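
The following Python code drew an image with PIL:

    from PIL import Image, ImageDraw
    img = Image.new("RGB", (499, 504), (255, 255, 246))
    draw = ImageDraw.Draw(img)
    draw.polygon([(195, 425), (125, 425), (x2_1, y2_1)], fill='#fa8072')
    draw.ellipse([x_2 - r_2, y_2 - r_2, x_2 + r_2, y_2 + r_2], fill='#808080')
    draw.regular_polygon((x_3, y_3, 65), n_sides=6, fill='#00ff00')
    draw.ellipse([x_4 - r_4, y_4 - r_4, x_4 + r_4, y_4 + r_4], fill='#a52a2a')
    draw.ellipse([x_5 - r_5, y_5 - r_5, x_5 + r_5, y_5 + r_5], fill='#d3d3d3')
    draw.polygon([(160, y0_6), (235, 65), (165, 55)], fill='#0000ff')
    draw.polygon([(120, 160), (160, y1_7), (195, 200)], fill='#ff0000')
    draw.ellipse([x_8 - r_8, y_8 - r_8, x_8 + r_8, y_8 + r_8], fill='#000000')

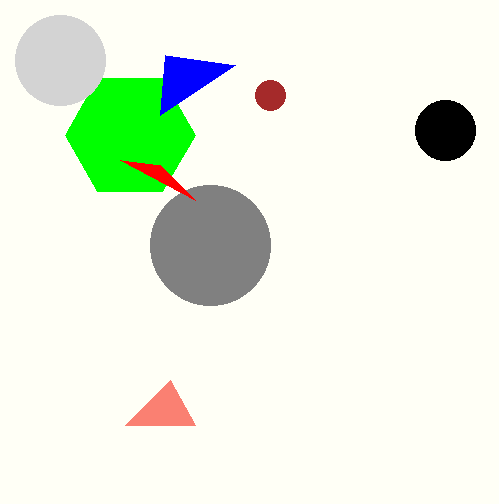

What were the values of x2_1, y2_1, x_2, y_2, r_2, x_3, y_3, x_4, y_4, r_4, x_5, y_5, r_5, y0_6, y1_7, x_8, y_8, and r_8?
x2_1 = 170; y2_1 = 380; x_2 = 210; y_2 = 245; r_2 = 60; x_3 = 130; y_3 = 135; x_4 = 270; y_4 = 95; r_4 = 15; x_5 = 60; y_5 = 60; r_5 = 45; y0_6 = 115; y1_7 = 165; x_8 = 445; y_8 = 130; r_8 = 30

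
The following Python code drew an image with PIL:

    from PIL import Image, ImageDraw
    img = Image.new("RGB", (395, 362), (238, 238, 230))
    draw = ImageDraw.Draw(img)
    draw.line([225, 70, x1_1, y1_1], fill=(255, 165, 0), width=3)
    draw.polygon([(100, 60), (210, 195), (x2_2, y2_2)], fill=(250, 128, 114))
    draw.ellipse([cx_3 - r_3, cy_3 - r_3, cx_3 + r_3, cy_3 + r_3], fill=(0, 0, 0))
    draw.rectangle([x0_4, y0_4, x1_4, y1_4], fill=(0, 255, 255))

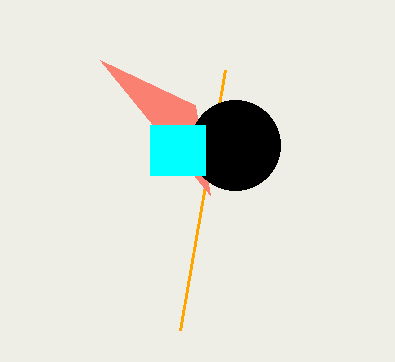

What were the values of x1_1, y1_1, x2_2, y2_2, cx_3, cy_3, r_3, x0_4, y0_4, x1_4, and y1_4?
x1_1 = 180; y1_1 = 330; x2_2 = 195; y2_2 = 105; cx_3 = 235; cy_3 = 145; r_3 = 45; x0_4 = 150; y0_4 = 125; x1_4 = 205; y1_4 = 175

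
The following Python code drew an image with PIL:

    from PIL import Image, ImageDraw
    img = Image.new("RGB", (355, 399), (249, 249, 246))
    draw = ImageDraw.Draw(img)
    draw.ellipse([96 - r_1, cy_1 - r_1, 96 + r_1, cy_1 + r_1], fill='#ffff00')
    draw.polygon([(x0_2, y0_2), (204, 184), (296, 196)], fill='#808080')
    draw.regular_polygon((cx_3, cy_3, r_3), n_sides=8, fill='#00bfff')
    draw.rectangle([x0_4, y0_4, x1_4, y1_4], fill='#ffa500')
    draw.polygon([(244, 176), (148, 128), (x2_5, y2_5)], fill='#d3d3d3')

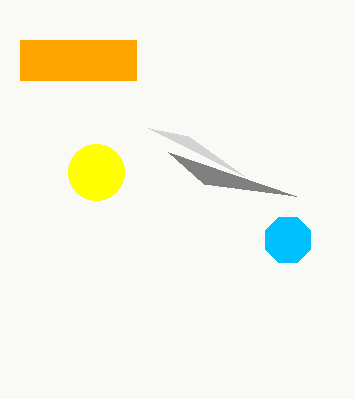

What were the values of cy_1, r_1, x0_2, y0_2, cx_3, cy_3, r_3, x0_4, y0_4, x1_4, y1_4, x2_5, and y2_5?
cy_1 = 172, r_1 = 28, x0_2 = 168, y0_2 = 152, cx_3 = 288, cy_3 = 240, r_3 = 24, x0_4 = 20, y0_4 = 40, x1_4 = 136, y1_4 = 80, x2_5 = 188, y2_5 = 136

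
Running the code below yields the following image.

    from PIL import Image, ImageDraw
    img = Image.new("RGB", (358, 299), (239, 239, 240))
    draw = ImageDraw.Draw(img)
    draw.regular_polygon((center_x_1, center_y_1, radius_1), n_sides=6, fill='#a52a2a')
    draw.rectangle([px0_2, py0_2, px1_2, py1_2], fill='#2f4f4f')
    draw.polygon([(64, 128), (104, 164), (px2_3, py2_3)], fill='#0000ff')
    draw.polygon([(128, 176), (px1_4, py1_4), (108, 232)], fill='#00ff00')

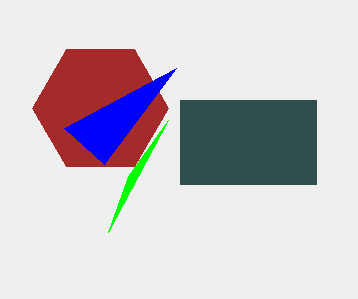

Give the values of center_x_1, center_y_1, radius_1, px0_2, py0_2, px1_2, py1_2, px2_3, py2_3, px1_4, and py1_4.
center_x_1 = 100, center_y_1 = 108, radius_1 = 68, px0_2 = 180, py0_2 = 100, px1_2 = 316, py1_2 = 184, px2_3 = 176, py2_3 = 68, px1_4 = 168, py1_4 = 120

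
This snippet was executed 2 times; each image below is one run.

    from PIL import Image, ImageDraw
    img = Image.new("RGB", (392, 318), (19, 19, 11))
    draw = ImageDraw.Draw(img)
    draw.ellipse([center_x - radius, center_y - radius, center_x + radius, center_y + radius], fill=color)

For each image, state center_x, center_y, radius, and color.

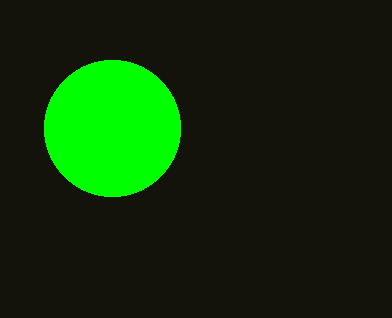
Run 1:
center_x = 112, center_y = 128, radius = 68, color = 'lime'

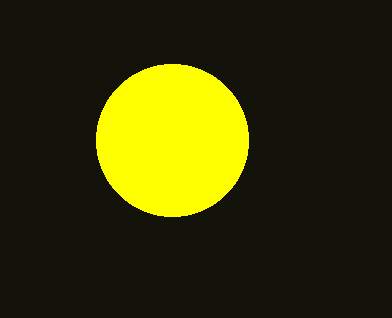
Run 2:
center_x = 172; center_y = 140; radius = 76; color = 'yellow'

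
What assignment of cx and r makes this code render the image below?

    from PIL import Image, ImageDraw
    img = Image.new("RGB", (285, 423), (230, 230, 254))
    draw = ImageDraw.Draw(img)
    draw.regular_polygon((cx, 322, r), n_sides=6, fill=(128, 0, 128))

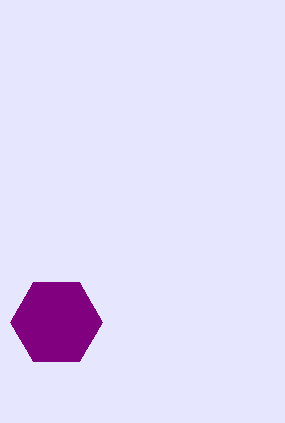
cx = 56, r = 46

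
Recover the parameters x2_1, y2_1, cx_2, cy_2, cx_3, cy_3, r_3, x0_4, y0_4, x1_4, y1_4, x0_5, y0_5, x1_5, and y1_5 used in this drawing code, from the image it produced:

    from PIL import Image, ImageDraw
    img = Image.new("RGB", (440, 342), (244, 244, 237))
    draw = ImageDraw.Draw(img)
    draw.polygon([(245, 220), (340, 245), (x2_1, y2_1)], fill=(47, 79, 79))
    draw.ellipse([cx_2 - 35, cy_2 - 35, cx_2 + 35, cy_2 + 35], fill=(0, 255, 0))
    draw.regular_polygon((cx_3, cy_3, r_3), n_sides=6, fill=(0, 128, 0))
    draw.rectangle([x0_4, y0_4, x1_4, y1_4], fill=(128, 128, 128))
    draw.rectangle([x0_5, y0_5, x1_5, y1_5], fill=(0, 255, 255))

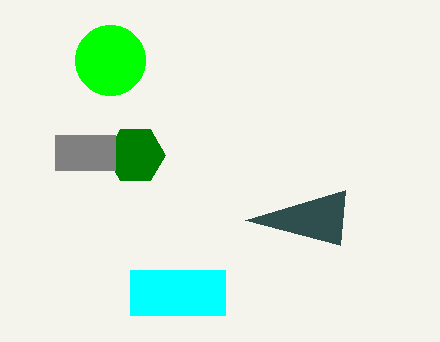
x2_1 = 345
y2_1 = 190
cx_2 = 110
cy_2 = 60
cx_3 = 135
cy_3 = 155
r_3 = 30
x0_4 = 55
y0_4 = 135
x1_4 = 115
y1_4 = 170
x0_5 = 130
y0_5 = 270
x1_5 = 225
y1_5 = 315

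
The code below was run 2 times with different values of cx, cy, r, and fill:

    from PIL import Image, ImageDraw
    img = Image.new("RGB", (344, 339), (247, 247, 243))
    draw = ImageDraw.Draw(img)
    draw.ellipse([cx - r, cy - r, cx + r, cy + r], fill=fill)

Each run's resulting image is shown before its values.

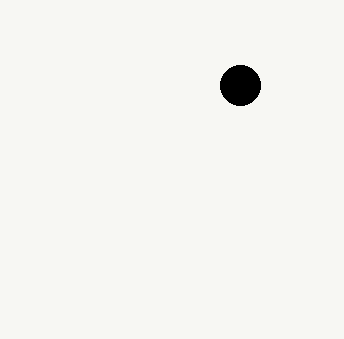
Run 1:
cx = 240
cy = 85
r = 20
fill = 'black'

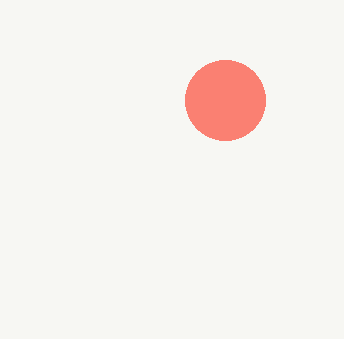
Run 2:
cx = 225; cy = 100; r = 40; fill = 'salmon'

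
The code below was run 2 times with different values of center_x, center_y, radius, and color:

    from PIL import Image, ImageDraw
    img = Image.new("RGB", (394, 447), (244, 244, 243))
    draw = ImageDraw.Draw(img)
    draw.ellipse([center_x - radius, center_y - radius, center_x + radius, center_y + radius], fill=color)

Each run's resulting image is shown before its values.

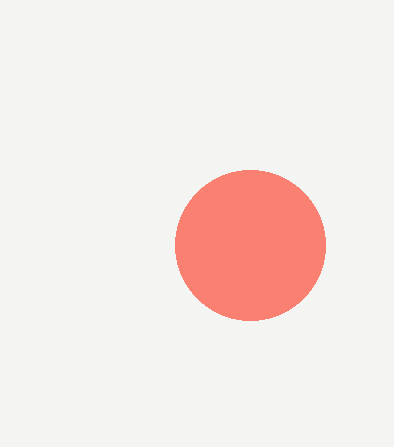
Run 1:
center_x = 250
center_y = 245
radius = 75
color = 'salmon'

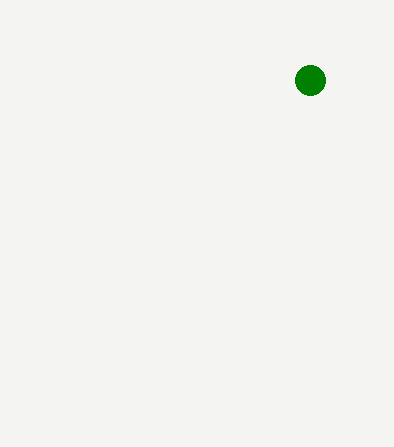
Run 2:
center_x = 310, center_y = 80, radius = 15, color = 'green'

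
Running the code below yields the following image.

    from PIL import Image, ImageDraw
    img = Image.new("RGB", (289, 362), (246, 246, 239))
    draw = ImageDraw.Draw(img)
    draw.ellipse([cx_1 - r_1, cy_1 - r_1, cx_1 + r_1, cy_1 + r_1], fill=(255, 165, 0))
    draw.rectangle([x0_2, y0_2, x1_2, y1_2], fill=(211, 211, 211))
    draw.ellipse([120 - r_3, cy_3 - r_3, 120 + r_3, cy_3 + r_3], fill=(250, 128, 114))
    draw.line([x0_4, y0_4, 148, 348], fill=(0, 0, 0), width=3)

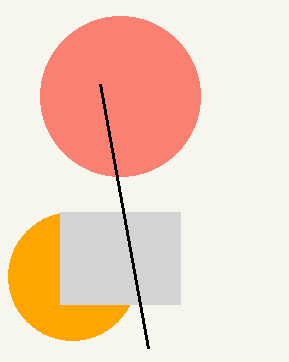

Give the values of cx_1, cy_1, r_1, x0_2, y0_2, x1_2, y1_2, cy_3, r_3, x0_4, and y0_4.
cx_1 = 72
cy_1 = 276
r_1 = 64
x0_2 = 60
y0_2 = 212
x1_2 = 180
y1_2 = 304
cy_3 = 96
r_3 = 80
x0_4 = 100
y0_4 = 84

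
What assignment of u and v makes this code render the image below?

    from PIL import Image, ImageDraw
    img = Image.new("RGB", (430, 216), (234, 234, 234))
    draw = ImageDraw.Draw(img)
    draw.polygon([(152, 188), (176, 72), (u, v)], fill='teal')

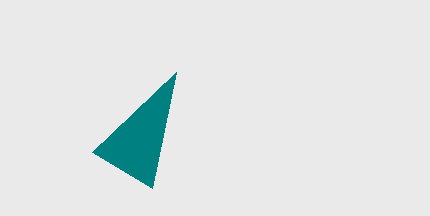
u = 92; v = 152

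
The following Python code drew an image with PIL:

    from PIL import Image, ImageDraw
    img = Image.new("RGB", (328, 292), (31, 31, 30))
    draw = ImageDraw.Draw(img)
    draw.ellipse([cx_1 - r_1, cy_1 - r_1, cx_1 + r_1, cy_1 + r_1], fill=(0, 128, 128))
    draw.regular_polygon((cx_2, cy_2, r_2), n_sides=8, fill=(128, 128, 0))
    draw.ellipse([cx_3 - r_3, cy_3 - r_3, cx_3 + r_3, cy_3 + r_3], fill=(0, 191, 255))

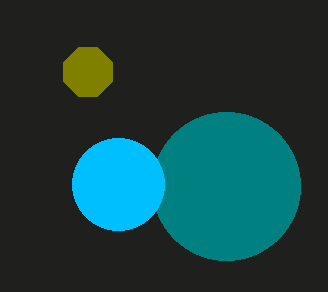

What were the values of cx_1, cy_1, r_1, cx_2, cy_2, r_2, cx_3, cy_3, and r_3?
cx_1 = 226
cy_1 = 186
r_1 = 74
cx_2 = 88
cy_2 = 72
r_2 = 26
cx_3 = 118
cy_3 = 184
r_3 = 46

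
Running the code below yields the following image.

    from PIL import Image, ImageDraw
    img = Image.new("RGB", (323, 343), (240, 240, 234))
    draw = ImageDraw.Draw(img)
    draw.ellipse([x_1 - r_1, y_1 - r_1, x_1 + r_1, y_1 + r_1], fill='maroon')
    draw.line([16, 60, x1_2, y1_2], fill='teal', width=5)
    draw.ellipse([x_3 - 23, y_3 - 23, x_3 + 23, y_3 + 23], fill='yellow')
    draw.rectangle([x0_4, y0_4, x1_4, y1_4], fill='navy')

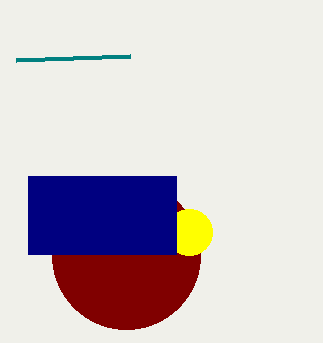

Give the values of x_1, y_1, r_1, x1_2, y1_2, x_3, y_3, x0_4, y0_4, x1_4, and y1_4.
x_1 = 126; y_1 = 255; r_1 = 74; x1_2 = 130; y1_2 = 56; x_3 = 189; y_3 = 232; x0_4 = 28; y0_4 = 176; x1_4 = 176; y1_4 = 254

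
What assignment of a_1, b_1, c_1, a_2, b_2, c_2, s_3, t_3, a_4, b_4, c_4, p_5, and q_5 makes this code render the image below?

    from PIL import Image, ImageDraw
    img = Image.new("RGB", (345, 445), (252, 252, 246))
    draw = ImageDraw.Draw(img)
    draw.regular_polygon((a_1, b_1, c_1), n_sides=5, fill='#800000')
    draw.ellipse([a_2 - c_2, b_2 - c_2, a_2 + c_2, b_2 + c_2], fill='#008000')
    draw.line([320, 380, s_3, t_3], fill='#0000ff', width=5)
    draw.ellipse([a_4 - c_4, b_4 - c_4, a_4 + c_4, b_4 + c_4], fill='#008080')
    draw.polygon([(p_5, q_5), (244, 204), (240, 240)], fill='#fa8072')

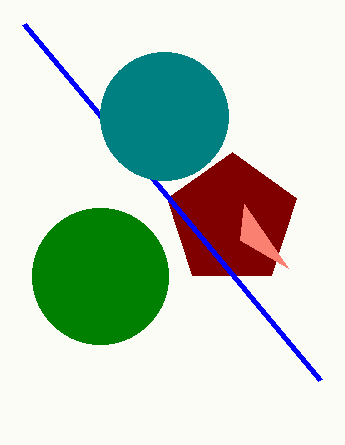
a_1 = 232
b_1 = 220
c_1 = 68
a_2 = 100
b_2 = 276
c_2 = 68
s_3 = 24
t_3 = 24
a_4 = 164
b_4 = 116
c_4 = 64
p_5 = 288
q_5 = 268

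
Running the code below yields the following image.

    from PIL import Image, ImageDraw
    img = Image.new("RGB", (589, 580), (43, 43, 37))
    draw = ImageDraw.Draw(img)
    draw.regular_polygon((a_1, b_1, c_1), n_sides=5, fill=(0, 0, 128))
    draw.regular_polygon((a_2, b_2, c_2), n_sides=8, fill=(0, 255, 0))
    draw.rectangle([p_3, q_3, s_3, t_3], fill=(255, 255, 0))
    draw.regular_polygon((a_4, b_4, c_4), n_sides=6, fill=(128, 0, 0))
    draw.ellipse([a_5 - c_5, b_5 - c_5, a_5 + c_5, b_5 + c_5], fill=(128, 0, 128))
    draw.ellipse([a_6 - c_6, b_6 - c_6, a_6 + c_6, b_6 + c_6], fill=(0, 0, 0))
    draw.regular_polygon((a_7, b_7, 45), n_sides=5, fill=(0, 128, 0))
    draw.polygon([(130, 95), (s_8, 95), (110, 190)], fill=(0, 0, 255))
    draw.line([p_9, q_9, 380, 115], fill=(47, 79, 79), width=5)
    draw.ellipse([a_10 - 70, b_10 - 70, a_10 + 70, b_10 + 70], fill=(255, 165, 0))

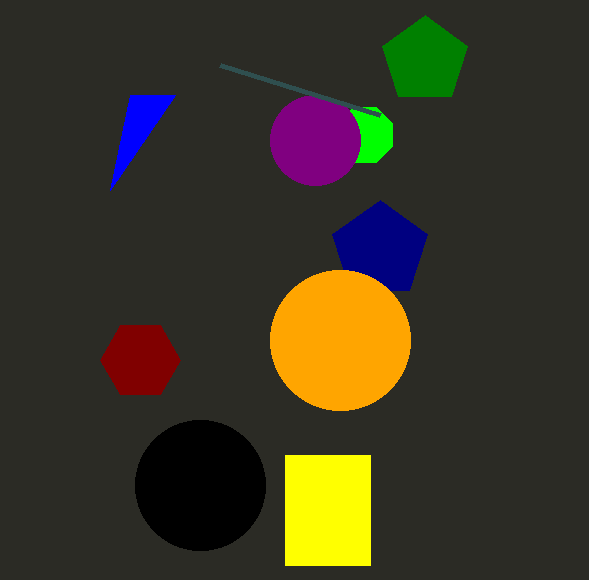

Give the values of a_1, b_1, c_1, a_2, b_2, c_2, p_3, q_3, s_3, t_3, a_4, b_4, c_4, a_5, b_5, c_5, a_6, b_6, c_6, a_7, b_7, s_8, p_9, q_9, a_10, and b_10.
a_1 = 380; b_1 = 250; c_1 = 50; a_2 = 365; b_2 = 135; c_2 = 30; p_3 = 285; q_3 = 455; s_3 = 370; t_3 = 565; a_4 = 140; b_4 = 360; c_4 = 40; a_5 = 315; b_5 = 140; c_5 = 45; a_6 = 200; b_6 = 485; c_6 = 65; a_7 = 425; b_7 = 60; s_8 = 175; p_9 = 220; q_9 = 65; a_10 = 340; b_10 = 340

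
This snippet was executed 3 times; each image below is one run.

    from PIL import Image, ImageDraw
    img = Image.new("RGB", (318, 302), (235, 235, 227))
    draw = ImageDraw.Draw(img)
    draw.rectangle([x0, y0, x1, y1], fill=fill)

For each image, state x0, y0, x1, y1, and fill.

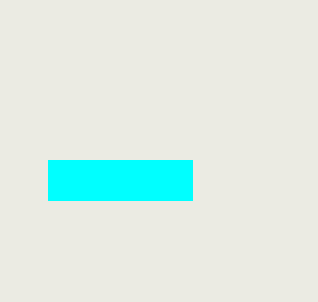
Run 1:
x0 = 48; y0 = 160; x1 = 192; y1 = 200; fill = 'cyan'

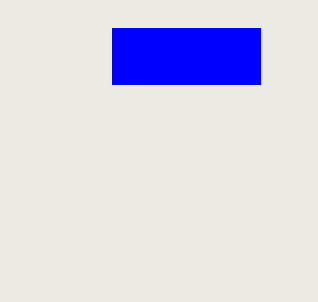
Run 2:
x0 = 112
y0 = 28
x1 = 260
y1 = 84
fill = 'blue'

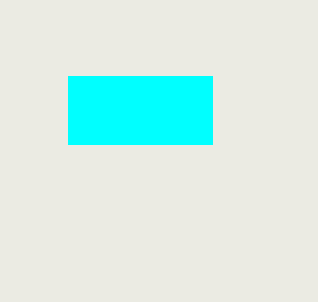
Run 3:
x0 = 68, y0 = 76, x1 = 212, y1 = 144, fill = 'cyan'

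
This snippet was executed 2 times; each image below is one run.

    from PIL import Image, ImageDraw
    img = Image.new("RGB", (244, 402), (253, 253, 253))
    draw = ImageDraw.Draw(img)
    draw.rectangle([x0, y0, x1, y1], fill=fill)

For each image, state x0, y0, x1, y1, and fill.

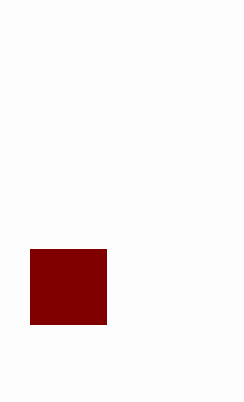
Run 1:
x0 = 30, y0 = 249, x1 = 106, y1 = 324, fill = 'maroon'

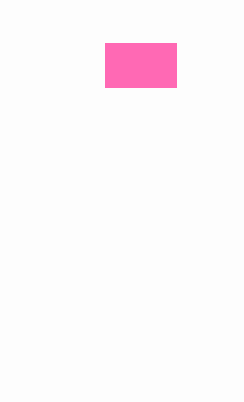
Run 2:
x0 = 105
y0 = 43
x1 = 176
y1 = 87
fill = 'hotpink'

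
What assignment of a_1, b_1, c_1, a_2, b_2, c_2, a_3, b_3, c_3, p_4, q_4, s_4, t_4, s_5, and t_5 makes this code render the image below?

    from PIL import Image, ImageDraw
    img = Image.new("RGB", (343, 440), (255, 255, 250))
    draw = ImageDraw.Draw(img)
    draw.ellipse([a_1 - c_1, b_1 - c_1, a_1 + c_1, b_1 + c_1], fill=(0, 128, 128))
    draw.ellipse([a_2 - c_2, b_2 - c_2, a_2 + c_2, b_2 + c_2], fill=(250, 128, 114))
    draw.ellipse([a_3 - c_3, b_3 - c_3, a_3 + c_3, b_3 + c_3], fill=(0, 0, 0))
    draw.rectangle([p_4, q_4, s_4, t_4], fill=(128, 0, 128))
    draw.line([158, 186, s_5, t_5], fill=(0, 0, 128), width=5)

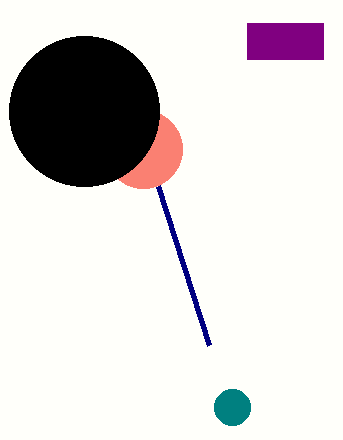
a_1 = 232, b_1 = 407, c_1 = 18, a_2 = 143, b_2 = 149, c_2 = 39, a_3 = 84, b_3 = 111, c_3 = 75, p_4 = 247, q_4 = 23, s_4 = 323, t_4 = 59, s_5 = 209, t_5 = 345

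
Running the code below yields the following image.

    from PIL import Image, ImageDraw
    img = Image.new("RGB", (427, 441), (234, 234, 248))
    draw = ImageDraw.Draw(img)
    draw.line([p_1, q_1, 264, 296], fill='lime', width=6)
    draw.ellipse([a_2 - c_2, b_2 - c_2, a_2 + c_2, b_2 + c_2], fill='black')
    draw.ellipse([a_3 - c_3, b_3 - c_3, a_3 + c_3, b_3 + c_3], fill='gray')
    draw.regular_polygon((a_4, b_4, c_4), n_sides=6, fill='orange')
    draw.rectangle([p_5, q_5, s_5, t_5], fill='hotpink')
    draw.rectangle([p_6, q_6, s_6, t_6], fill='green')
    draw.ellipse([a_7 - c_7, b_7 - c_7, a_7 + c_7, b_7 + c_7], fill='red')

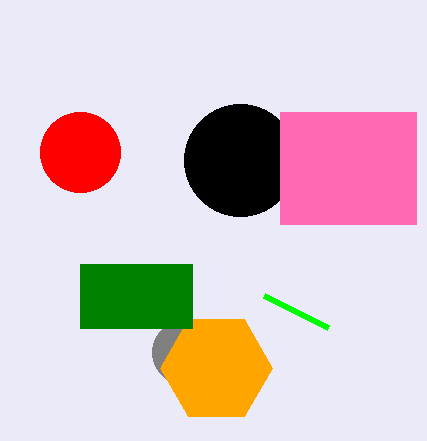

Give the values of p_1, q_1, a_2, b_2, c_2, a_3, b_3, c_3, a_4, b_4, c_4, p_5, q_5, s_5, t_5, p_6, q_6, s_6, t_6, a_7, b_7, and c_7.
p_1 = 328; q_1 = 328; a_2 = 240; b_2 = 160; c_2 = 56; a_3 = 184; b_3 = 352; c_3 = 32; a_4 = 216; b_4 = 368; c_4 = 56; p_5 = 280; q_5 = 112; s_5 = 416; t_5 = 224; p_6 = 80; q_6 = 264; s_6 = 192; t_6 = 328; a_7 = 80; b_7 = 152; c_7 = 40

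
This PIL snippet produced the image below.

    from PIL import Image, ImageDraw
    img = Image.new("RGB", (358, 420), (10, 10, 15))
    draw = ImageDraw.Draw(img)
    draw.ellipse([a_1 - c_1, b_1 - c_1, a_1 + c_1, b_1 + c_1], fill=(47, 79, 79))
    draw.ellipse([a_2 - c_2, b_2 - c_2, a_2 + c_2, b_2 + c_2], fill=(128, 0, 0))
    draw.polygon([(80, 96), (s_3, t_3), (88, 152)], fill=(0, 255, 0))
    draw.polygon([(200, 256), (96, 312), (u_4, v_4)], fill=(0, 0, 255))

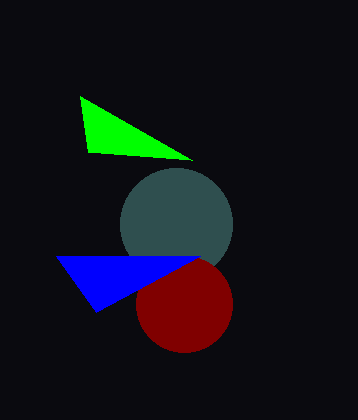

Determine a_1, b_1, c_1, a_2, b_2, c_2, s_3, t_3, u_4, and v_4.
a_1 = 176; b_1 = 224; c_1 = 56; a_2 = 184; b_2 = 304; c_2 = 48; s_3 = 192; t_3 = 160; u_4 = 56; v_4 = 256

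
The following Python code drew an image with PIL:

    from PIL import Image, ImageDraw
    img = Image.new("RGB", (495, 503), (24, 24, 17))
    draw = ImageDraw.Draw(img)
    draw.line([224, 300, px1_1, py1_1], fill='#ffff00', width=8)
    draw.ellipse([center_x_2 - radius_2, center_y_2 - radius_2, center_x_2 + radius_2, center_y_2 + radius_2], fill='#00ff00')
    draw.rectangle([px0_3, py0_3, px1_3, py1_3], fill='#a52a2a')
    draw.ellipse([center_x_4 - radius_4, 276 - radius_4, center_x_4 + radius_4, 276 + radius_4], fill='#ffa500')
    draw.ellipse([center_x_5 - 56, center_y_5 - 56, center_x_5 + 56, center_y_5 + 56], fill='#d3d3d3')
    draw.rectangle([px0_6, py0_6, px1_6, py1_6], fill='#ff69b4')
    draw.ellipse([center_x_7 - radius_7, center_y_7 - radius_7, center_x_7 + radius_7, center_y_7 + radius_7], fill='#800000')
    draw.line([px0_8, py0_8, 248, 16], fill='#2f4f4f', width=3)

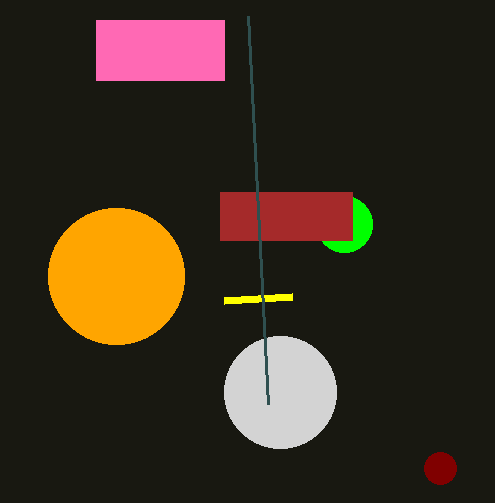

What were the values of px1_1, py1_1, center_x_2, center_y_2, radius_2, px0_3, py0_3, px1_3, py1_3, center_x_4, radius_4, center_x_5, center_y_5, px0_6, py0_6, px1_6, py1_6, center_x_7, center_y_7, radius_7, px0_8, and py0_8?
px1_1 = 292, py1_1 = 296, center_x_2 = 344, center_y_2 = 224, radius_2 = 28, px0_3 = 220, py0_3 = 192, px1_3 = 352, py1_3 = 240, center_x_4 = 116, radius_4 = 68, center_x_5 = 280, center_y_5 = 392, px0_6 = 96, py0_6 = 20, px1_6 = 224, py1_6 = 80, center_x_7 = 440, center_y_7 = 468, radius_7 = 16, px0_8 = 268, py0_8 = 404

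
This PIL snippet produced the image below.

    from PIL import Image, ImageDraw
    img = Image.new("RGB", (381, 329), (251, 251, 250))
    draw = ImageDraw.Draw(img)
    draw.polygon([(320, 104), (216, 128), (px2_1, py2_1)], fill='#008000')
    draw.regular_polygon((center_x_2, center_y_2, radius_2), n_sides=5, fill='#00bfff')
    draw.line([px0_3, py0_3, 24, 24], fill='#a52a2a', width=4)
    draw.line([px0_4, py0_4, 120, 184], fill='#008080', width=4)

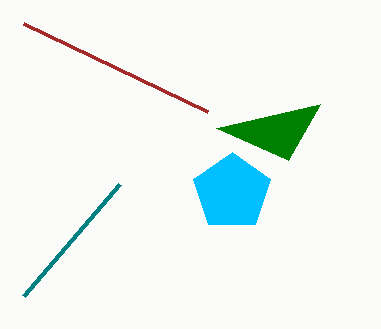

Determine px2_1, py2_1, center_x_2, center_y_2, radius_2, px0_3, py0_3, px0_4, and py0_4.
px2_1 = 288, py2_1 = 160, center_x_2 = 232, center_y_2 = 192, radius_2 = 40, px0_3 = 208, py0_3 = 112, px0_4 = 24, py0_4 = 296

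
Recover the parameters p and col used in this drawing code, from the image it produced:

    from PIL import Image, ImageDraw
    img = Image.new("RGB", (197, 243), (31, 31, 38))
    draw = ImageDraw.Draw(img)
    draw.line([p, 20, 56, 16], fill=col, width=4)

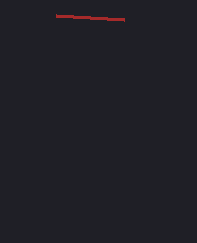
p = 124
col = 'brown'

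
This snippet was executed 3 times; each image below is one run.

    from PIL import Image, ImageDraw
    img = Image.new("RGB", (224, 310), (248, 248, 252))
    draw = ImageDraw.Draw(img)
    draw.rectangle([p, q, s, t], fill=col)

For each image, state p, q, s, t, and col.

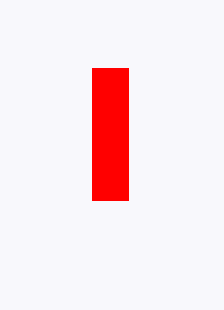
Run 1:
p = 92
q = 68
s = 128
t = 200
col = 'red'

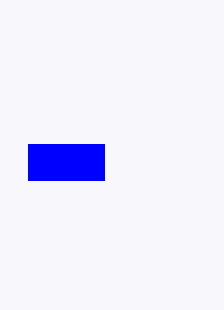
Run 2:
p = 28; q = 144; s = 104; t = 180; col = 'blue'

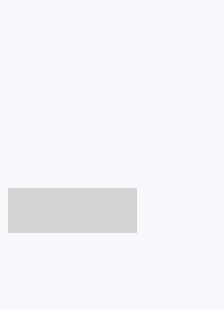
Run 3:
p = 8, q = 188, s = 136, t = 232, col = 'lightgray'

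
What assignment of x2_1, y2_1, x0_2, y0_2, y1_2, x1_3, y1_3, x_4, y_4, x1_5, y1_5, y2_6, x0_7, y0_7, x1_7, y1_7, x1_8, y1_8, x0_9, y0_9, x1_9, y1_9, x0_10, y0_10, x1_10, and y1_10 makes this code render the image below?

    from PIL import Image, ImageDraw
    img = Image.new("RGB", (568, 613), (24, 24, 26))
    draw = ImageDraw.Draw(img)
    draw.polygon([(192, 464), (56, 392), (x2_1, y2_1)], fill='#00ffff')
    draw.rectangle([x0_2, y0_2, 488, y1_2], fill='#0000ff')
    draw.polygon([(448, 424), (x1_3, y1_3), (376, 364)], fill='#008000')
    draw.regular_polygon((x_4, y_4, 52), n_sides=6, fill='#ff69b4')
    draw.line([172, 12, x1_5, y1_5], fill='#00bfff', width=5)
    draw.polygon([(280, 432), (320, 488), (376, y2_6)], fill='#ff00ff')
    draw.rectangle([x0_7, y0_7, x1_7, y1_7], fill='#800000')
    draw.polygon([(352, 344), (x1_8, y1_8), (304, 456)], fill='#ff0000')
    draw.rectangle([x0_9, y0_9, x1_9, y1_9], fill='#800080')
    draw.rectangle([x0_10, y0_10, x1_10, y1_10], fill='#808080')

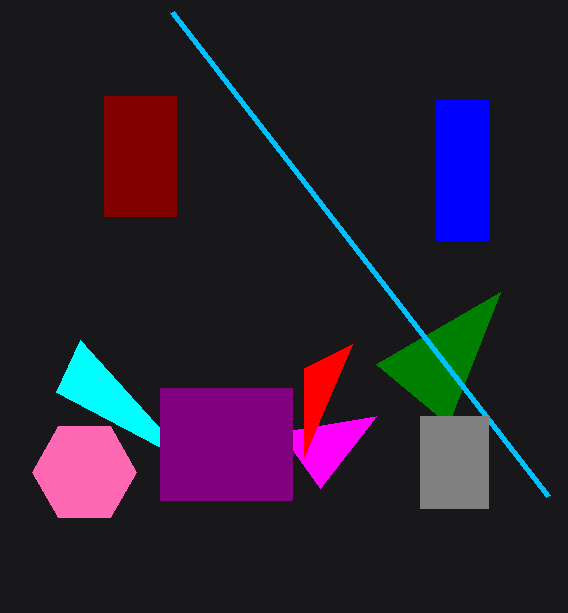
x2_1 = 80; y2_1 = 340; x0_2 = 436; y0_2 = 100; y1_2 = 240; x1_3 = 500; y1_3 = 292; x_4 = 84; y_4 = 472; x1_5 = 548; y1_5 = 496; y2_6 = 416; x0_7 = 104; y0_7 = 96; x1_7 = 176; y1_7 = 216; x1_8 = 304; y1_8 = 368; x0_9 = 160; y0_9 = 388; x1_9 = 292; y1_9 = 500; x0_10 = 420; y0_10 = 416; x1_10 = 488; y1_10 = 508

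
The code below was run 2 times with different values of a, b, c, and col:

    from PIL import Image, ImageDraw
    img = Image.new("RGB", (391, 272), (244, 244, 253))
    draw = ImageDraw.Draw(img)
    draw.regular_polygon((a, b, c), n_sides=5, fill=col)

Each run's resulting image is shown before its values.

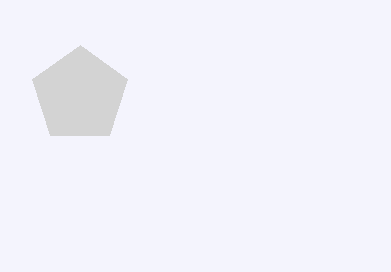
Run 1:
a = 80; b = 95; c = 50; col = 'lightgray'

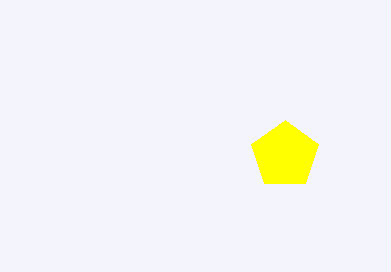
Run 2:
a = 285; b = 155; c = 35; col = 'yellow'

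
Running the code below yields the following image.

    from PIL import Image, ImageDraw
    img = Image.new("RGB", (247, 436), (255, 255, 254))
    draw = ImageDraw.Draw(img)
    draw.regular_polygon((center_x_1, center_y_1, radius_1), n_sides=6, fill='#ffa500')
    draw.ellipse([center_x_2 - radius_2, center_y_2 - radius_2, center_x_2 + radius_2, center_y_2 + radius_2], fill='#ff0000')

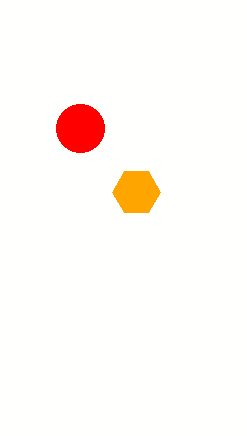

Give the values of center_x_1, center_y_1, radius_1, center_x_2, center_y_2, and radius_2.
center_x_1 = 136, center_y_1 = 192, radius_1 = 24, center_x_2 = 80, center_y_2 = 128, radius_2 = 24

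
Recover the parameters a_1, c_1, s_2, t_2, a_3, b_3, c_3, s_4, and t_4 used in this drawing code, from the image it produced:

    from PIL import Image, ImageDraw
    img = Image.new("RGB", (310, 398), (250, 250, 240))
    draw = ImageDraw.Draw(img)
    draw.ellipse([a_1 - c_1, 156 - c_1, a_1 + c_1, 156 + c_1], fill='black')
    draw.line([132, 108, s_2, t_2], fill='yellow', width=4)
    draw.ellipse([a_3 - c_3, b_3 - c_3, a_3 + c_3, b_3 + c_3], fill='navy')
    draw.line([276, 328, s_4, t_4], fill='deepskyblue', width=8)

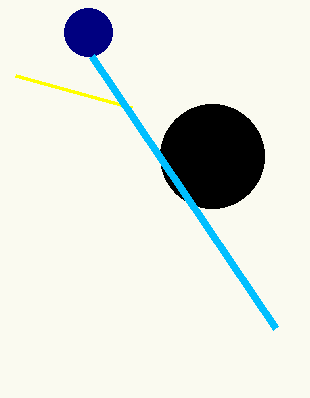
a_1 = 212
c_1 = 52
s_2 = 16
t_2 = 76
a_3 = 88
b_3 = 32
c_3 = 24
s_4 = 92
t_4 = 56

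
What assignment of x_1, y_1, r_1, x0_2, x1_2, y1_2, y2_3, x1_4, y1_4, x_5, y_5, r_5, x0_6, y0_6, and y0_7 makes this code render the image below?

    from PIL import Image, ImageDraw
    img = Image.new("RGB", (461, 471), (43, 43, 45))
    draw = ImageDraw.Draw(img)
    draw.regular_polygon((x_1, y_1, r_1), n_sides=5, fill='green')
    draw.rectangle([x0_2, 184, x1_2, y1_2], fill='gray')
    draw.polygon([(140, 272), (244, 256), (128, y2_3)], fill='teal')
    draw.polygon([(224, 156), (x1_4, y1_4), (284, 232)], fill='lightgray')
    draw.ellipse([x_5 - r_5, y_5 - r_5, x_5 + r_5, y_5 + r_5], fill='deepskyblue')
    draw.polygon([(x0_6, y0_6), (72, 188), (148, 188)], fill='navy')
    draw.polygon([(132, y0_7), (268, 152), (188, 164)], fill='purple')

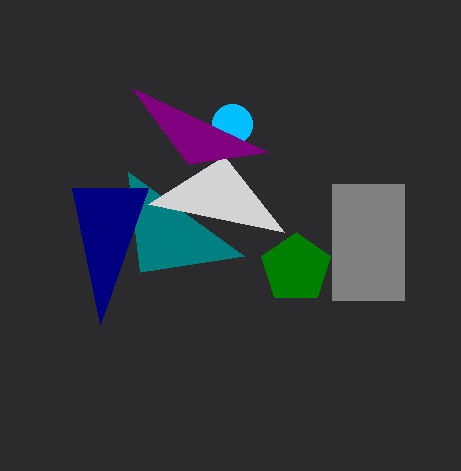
x_1 = 296
y_1 = 268
r_1 = 36
x0_2 = 332
x1_2 = 404
y1_2 = 300
y2_3 = 172
x1_4 = 148
y1_4 = 204
x_5 = 232
y_5 = 124
r_5 = 20
x0_6 = 100
y0_6 = 324
y0_7 = 88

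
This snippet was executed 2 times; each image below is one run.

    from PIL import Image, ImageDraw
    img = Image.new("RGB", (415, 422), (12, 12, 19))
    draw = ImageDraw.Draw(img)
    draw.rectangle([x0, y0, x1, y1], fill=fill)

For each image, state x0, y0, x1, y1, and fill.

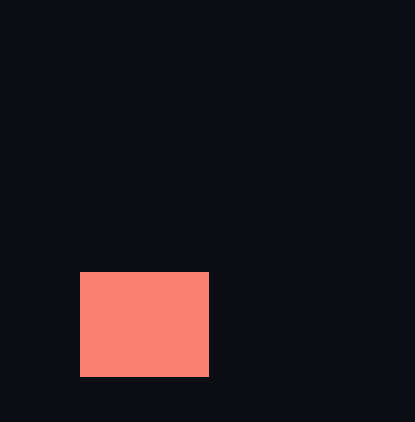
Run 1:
x0 = 80; y0 = 272; x1 = 208; y1 = 376; fill = 'salmon'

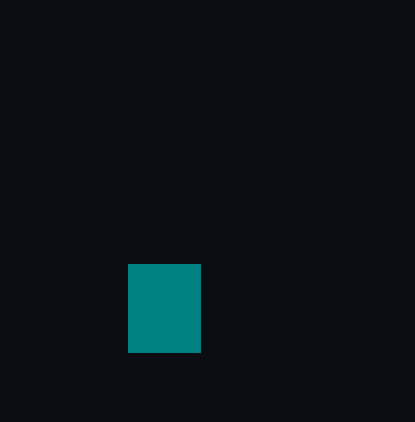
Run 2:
x0 = 128; y0 = 264; x1 = 200; y1 = 352; fill = 'teal'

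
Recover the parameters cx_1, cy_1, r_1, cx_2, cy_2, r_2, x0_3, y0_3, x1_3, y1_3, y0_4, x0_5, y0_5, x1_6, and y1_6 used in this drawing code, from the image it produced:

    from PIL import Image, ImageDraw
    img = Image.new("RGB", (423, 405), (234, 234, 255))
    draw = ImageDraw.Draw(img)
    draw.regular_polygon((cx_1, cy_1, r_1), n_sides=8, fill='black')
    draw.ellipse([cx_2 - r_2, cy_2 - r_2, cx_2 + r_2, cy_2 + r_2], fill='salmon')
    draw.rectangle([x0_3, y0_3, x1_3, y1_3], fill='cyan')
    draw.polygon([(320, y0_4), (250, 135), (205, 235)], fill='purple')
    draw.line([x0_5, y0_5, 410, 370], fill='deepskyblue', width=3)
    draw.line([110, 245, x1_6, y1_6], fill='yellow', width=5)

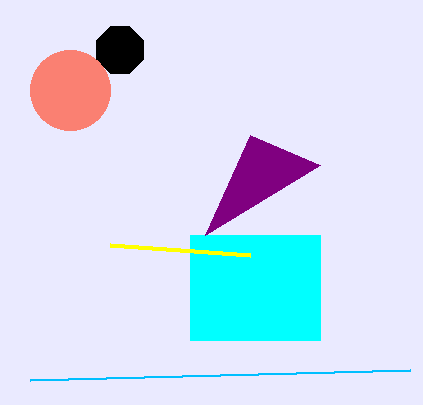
cx_1 = 120
cy_1 = 50
r_1 = 25
cx_2 = 70
cy_2 = 90
r_2 = 40
x0_3 = 190
y0_3 = 235
x1_3 = 320
y1_3 = 340
y0_4 = 165
x0_5 = 30
y0_5 = 380
x1_6 = 250
y1_6 = 255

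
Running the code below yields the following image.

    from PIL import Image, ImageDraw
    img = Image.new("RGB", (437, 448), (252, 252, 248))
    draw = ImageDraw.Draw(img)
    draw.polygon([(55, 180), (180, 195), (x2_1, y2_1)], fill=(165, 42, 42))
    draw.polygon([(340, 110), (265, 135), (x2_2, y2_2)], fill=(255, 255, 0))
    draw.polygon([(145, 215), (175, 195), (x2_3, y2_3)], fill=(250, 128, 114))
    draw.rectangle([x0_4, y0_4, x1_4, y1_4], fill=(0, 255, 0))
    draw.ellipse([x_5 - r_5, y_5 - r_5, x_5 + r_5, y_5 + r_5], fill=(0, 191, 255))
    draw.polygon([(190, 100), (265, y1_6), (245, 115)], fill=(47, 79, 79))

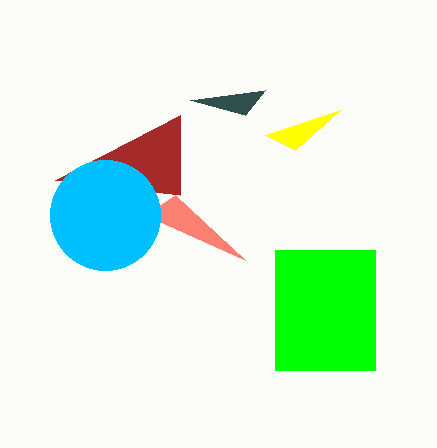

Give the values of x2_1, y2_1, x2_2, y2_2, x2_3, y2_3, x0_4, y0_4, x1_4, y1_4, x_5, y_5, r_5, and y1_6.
x2_1 = 180; y2_1 = 115; x2_2 = 295; y2_2 = 150; x2_3 = 245; y2_3 = 260; x0_4 = 275; y0_4 = 250; x1_4 = 375; y1_4 = 370; x_5 = 105; y_5 = 215; r_5 = 55; y1_6 = 90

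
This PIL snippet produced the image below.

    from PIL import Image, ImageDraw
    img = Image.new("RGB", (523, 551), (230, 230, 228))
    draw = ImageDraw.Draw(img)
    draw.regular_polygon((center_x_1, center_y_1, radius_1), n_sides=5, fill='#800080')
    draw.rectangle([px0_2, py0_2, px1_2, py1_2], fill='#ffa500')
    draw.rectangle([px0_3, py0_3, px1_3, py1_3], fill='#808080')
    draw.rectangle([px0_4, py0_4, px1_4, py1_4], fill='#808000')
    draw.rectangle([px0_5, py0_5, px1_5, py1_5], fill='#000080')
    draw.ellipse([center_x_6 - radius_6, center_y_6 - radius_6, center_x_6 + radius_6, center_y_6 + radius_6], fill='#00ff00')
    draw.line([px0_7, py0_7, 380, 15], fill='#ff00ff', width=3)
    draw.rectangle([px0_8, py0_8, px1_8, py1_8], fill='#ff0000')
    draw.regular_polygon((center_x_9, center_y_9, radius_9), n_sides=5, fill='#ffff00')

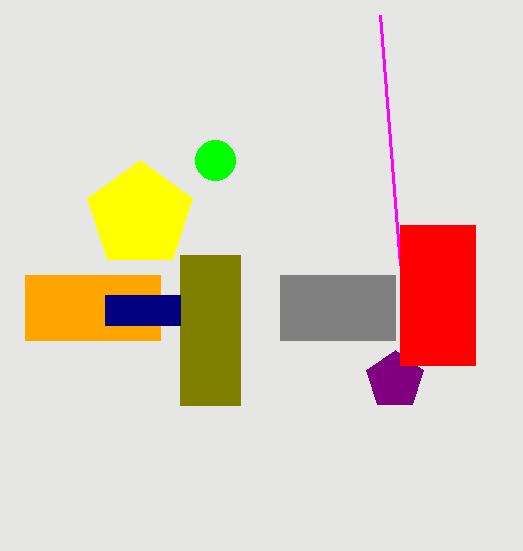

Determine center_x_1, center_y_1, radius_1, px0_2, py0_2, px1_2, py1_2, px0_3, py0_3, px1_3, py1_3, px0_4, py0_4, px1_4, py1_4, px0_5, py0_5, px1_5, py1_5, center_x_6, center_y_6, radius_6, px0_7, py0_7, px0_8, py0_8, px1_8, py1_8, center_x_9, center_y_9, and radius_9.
center_x_1 = 395
center_y_1 = 380
radius_1 = 30
px0_2 = 25
py0_2 = 275
px1_2 = 160
py1_2 = 340
px0_3 = 280
py0_3 = 275
px1_3 = 395
py1_3 = 340
px0_4 = 180
py0_4 = 255
px1_4 = 240
py1_4 = 405
px0_5 = 105
py0_5 = 295
px1_5 = 180
py1_5 = 325
center_x_6 = 215
center_y_6 = 160
radius_6 = 20
px0_7 = 400
py0_7 = 265
px0_8 = 400
py0_8 = 225
px1_8 = 475
py1_8 = 365
center_x_9 = 140
center_y_9 = 215
radius_9 = 55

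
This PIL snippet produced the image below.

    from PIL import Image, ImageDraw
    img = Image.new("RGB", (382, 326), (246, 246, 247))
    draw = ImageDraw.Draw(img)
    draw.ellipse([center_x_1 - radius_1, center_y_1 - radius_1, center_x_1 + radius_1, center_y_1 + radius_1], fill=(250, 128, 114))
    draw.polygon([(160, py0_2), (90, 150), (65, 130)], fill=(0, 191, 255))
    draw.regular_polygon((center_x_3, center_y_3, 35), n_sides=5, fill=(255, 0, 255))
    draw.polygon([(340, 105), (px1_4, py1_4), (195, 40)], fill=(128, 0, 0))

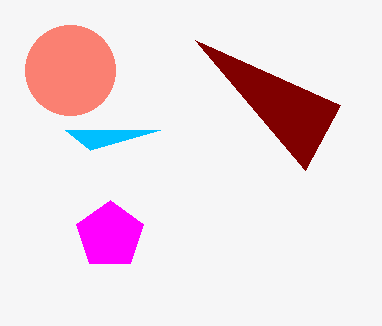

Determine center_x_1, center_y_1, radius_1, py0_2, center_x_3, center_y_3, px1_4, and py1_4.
center_x_1 = 70
center_y_1 = 70
radius_1 = 45
py0_2 = 130
center_x_3 = 110
center_y_3 = 235
px1_4 = 305
py1_4 = 170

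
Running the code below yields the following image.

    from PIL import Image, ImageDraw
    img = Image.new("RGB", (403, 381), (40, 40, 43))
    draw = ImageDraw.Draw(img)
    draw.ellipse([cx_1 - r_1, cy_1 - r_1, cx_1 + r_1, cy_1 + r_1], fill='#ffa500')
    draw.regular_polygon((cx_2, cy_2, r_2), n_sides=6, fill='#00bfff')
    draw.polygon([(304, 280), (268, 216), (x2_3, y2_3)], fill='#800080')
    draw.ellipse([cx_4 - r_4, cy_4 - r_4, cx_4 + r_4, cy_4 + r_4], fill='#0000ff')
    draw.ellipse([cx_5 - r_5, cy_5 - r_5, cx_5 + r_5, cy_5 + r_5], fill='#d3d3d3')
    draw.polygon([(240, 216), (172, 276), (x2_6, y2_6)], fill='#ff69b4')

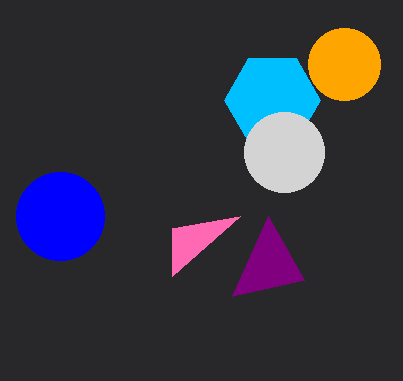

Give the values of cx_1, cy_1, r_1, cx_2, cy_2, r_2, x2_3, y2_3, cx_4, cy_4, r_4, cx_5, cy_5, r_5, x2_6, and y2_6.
cx_1 = 344
cy_1 = 64
r_1 = 36
cx_2 = 272
cy_2 = 100
r_2 = 48
x2_3 = 232
y2_3 = 296
cx_4 = 60
cy_4 = 216
r_4 = 44
cx_5 = 284
cy_5 = 152
r_5 = 40
x2_6 = 172
y2_6 = 228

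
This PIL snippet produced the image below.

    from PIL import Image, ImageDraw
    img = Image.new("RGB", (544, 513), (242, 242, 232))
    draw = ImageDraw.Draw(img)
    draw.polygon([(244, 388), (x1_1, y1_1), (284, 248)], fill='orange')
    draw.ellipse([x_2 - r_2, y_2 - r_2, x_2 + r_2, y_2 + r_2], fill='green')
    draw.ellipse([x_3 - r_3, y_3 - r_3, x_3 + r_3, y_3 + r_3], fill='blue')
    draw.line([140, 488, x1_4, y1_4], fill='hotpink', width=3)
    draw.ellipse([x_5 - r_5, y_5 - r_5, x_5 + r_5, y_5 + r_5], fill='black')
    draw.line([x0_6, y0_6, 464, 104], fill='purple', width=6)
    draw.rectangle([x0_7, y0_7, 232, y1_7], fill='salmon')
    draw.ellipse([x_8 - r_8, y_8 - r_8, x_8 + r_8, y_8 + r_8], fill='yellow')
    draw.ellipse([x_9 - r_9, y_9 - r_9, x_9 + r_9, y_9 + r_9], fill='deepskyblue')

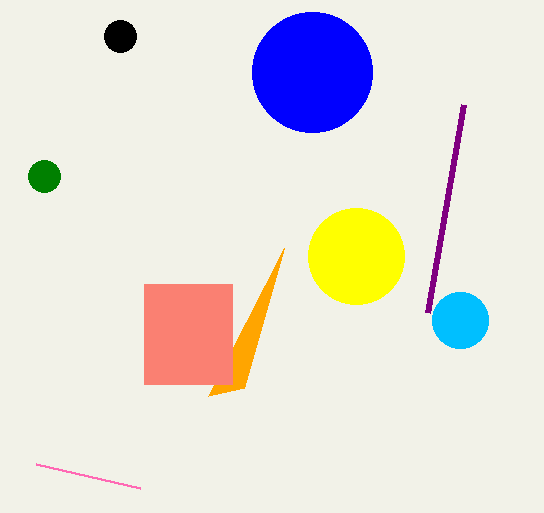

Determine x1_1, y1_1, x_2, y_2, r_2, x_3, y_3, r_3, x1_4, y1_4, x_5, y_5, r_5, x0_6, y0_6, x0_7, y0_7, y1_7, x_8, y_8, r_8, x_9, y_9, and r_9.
x1_1 = 208
y1_1 = 396
x_2 = 44
y_2 = 176
r_2 = 16
x_3 = 312
y_3 = 72
r_3 = 60
x1_4 = 36
y1_4 = 464
x_5 = 120
y_5 = 36
r_5 = 16
x0_6 = 428
y0_6 = 312
x0_7 = 144
y0_7 = 284
y1_7 = 384
x_8 = 356
y_8 = 256
r_8 = 48
x_9 = 460
y_9 = 320
r_9 = 28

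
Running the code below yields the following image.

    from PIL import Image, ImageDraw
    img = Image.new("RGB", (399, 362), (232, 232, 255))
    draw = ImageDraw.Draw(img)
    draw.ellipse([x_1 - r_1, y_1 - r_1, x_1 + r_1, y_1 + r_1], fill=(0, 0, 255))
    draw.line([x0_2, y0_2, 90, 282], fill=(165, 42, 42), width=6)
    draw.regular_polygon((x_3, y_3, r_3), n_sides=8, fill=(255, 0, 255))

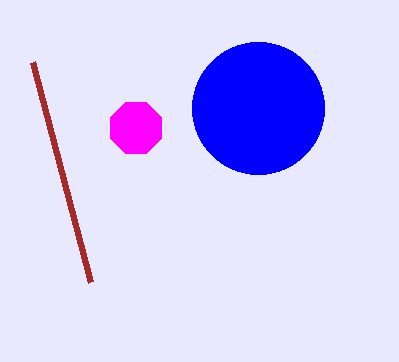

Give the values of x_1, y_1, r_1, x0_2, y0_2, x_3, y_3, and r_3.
x_1 = 258
y_1 = 108
r_1 = 66
x0_2 = 32
y0_2 = 62
x_3 = 136
y_3 = 128
r_3 = 28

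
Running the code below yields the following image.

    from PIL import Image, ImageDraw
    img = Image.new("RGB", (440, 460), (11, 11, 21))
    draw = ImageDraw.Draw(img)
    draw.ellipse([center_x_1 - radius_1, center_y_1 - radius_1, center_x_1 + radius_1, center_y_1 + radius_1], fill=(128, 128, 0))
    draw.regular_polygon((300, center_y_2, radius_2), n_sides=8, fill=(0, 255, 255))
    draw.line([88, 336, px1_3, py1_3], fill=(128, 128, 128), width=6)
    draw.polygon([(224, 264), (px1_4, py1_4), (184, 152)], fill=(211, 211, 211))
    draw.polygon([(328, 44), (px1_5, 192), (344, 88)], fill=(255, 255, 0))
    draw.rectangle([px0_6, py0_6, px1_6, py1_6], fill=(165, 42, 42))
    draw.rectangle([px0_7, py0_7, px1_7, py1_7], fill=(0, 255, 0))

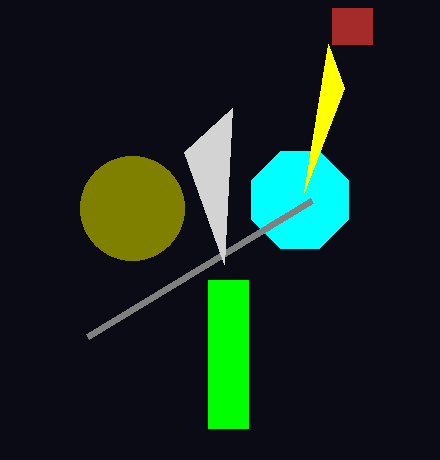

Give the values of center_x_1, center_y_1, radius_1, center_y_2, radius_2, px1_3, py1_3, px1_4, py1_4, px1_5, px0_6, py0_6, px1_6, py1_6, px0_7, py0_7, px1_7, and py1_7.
center_x_1 = 132
center_y_1 = 208
radius_1 = 52
center_y_2 = 200
radius_2 = 52
px1_3 = 312
py1_3 = 200
px1_4 = 232
py1_4 = 108
px1_5 = 304
px0_6 = 332
py0_6 = 8
px1_6 = 372
py1_6 = 44
px0_7 = 208
py0_7 = 280
px1_7 = 248
py1_7 = 428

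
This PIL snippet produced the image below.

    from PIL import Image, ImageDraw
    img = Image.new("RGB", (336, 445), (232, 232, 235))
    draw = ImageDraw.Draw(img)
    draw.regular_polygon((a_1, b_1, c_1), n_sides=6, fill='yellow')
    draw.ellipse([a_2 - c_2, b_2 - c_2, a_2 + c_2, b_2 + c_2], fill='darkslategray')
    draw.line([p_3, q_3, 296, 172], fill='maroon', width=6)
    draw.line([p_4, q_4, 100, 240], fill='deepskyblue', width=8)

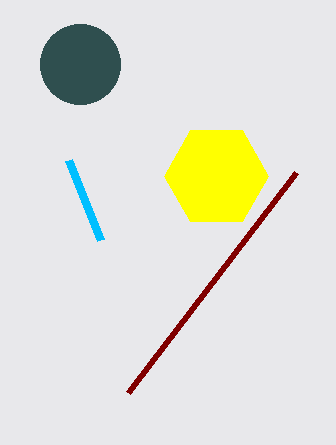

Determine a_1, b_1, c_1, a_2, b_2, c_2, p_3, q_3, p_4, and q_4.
a_1 = 216; b_1 = 176; c_1 = 52; a_2 = 80; b_2 = 64; c_2 = 40; p_3 = 128; q_3 = 392; p_4 = 68; q_4 = 160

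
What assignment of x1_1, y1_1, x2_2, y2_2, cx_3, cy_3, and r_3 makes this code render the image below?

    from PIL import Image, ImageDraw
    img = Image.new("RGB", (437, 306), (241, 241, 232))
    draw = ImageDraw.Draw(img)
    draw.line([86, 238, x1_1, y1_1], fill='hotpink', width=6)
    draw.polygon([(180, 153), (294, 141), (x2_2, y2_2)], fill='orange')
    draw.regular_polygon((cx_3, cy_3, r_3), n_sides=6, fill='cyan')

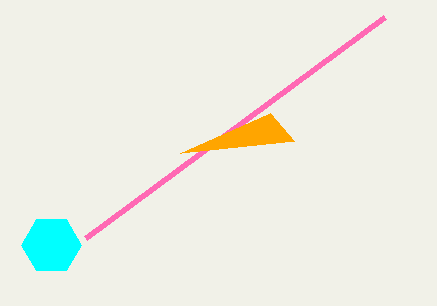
x1_1 = 385
y1_1 = 17
x2_2 = 270
y2_2 = 113
cx_3 = 51
cy_3 = 245
r_3 = 30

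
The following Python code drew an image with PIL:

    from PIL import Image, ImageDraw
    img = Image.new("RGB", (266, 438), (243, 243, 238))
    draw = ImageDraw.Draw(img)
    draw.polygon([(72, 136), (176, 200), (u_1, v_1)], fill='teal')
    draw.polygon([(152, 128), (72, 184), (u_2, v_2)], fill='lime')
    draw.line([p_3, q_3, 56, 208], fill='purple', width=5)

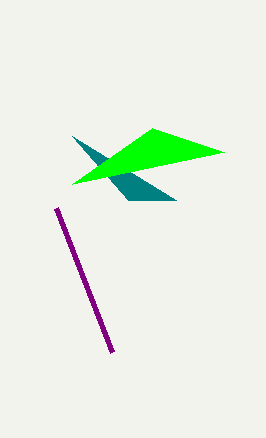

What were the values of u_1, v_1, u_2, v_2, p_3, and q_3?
u_1 = 128; v_1 = 200; u_2 = 224; v_2 = 152; p_3 = 112; q_3 = 352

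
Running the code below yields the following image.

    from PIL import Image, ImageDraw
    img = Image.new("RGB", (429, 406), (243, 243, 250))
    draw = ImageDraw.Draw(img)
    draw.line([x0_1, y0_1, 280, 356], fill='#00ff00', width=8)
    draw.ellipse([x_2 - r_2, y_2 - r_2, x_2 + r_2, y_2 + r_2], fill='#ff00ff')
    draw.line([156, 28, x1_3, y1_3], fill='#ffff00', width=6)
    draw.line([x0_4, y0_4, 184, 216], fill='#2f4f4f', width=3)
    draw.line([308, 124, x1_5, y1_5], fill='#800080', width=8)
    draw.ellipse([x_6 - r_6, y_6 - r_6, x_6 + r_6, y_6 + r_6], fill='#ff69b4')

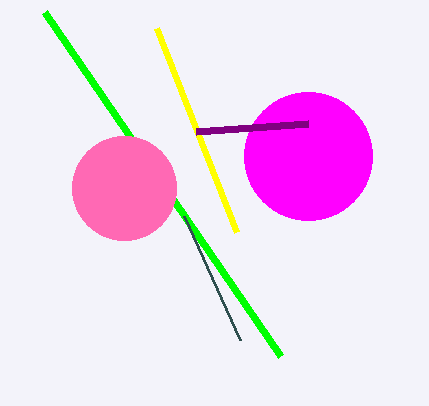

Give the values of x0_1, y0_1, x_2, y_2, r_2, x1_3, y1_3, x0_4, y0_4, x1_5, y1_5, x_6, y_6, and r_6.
x0_1 = 44, y0_1 = 12, x_2 = 308, y_2 = 156, r_2 = 64, x1_3 = 236, y1_3 = 232, x0_4 = 240, y0_4 = 340, x1_5 = 196, y1_5 = 132, x_6 = 124, y_6 = 188, r_6 = 52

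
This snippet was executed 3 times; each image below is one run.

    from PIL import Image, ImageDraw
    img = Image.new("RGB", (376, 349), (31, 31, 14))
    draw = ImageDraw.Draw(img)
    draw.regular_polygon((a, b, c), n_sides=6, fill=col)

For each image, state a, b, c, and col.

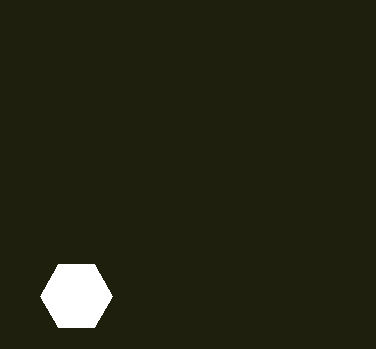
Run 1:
a = 76
b = 296
c = 36
col = 'white'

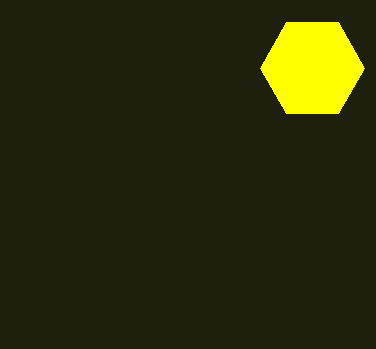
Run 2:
a = 312
b = 68
c = 52
col = 'yellow'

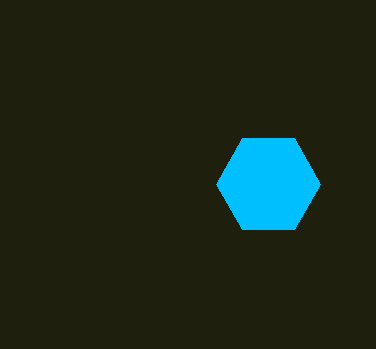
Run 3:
a = 268
b = 184
c = 52
col = 'deepskyblue'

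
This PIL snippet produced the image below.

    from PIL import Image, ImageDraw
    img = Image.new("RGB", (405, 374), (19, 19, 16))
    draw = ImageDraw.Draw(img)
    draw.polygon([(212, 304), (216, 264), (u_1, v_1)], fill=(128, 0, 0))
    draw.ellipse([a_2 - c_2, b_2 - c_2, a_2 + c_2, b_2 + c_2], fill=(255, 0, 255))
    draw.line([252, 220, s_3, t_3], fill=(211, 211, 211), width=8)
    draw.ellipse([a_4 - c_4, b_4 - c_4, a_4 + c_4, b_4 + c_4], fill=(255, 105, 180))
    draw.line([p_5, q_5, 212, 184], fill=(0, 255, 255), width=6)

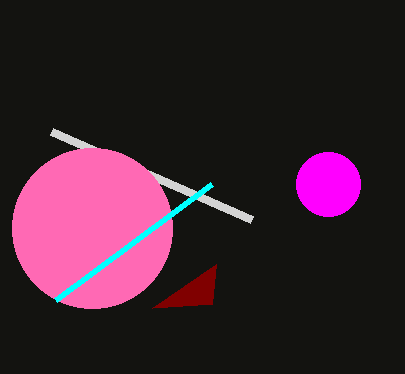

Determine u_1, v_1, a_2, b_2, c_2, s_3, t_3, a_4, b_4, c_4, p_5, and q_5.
u_1 = 152
v_1 = 308
a_2 = 328
b_2 = 184
c_2 = 32
s_3 = 52
t_3 = 132
a_4 = 92
b_4 = 228
c_4 = 80
p_5 = 56
q_5 = 300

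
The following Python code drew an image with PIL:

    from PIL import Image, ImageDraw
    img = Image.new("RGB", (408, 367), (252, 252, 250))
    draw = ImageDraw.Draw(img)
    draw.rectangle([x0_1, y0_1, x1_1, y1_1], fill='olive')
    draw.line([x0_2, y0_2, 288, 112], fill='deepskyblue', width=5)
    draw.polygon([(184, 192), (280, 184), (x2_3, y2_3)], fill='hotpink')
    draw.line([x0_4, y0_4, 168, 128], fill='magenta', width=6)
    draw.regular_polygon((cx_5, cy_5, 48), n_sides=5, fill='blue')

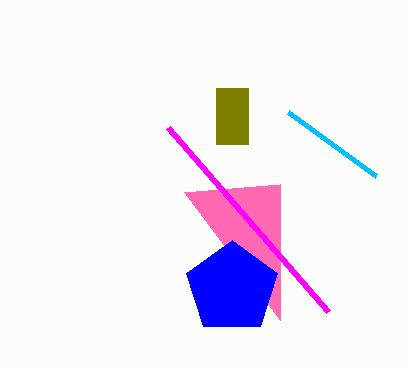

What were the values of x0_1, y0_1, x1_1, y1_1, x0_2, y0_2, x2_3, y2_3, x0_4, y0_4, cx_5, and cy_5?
x0_1 = 216, y0_1 = 88, x1_1 = 248, y1_1 = 144, x0_2 = 376, y0_2 = 176, x2_3 = 280, y2_3 = 320, x0_4 = 328, y0_4 = 312, cx_5 = 232, cy_5 = 288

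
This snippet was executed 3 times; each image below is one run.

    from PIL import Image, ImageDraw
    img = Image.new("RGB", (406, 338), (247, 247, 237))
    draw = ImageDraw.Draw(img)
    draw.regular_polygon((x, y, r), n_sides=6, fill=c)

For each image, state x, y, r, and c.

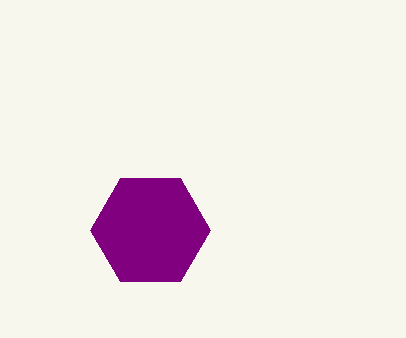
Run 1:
x = 150
y = 230
r = 60
c = 'purple'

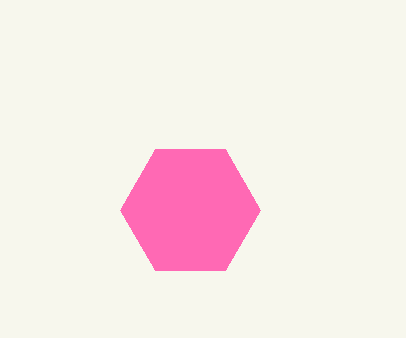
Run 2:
x = 190; y = 210; r = 70; c = 'hotpink'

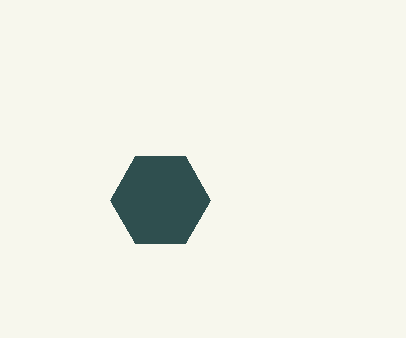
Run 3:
x = 160
y = 200
r = 50
c = 'darkslategray'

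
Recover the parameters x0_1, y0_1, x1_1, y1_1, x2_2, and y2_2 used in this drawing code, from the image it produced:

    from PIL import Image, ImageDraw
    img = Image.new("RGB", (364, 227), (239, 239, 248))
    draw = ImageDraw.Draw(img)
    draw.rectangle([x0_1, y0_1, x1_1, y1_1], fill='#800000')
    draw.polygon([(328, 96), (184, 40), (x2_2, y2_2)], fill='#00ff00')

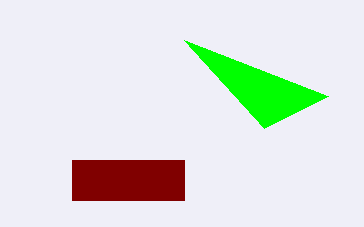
x0_1 = 72; y0_1 = 160; x1_1 = 184; y1_1 = 200; x2_2 = 264; y2_2 = 128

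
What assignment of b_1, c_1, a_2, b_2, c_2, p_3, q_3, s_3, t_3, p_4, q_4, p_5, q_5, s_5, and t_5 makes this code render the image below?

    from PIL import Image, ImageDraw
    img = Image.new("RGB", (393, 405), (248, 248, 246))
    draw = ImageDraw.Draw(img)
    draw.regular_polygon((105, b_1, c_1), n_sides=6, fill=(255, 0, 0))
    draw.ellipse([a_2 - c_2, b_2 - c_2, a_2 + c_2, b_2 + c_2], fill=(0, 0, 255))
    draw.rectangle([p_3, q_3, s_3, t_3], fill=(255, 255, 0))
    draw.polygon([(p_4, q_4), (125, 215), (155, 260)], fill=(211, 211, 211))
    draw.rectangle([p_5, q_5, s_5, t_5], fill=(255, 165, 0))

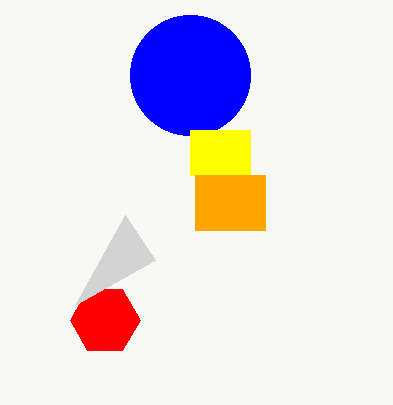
b_1 = 320
c_1 = 35
a_2 = 190
b_2 = 75
c_2 = 60
p_3 = 190
q_3 = 130
s_3 = 250
t_3 = 175
p_4 = 75
q_4 = 305
p_5 = 195
q_5 = 175
s_5 = 265
t_5 = 230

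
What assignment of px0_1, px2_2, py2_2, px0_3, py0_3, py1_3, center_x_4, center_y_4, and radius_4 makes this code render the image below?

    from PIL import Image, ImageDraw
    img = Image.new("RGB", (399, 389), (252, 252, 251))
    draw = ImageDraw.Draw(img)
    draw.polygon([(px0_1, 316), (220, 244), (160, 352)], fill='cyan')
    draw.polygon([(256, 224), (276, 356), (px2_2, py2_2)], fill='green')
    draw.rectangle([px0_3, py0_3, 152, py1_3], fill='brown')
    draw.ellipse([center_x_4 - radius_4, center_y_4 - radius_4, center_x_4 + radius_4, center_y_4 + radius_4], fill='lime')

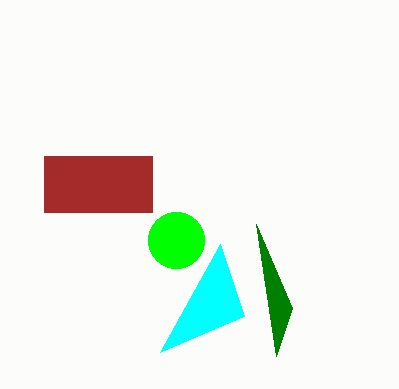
px0_1 = 244, px2_2 = 292, py2_2 = 308, px0_3 = 44, py0_3 = 156, py1_3 = 212, center_x_4 = 176, center_y_4 = 240, radius_4 = 28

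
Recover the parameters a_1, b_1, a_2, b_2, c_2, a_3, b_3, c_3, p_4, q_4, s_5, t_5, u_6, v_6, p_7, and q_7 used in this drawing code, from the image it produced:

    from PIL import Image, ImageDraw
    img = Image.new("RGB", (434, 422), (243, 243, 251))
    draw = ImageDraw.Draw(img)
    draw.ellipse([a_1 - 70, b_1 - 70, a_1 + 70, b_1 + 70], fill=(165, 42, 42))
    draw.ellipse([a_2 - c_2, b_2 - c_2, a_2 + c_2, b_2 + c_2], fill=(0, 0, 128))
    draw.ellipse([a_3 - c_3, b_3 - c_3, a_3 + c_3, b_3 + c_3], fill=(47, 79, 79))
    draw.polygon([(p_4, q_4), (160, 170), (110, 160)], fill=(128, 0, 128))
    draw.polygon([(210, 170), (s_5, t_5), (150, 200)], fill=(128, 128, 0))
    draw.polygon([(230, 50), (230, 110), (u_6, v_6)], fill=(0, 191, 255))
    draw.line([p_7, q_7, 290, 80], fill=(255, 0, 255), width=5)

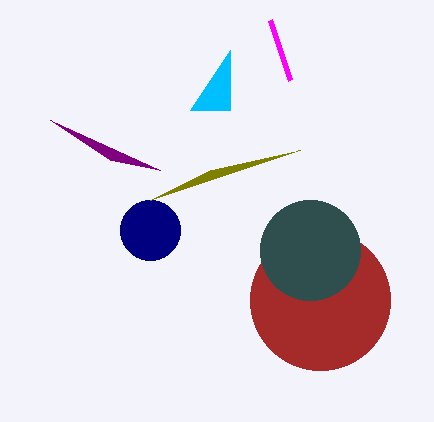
a_1 = 320; b_1 = 300; a_2 = 150; b_2 = 230; c_2 = 30; a_3 = 310; b_3 = 250; c_3 = 50; p_4 = 50; q_4 = 120; s_5 = 300; t_5 = 150; u_6 = 190; v_6 = 110; p_7 = 270; q_7 = 20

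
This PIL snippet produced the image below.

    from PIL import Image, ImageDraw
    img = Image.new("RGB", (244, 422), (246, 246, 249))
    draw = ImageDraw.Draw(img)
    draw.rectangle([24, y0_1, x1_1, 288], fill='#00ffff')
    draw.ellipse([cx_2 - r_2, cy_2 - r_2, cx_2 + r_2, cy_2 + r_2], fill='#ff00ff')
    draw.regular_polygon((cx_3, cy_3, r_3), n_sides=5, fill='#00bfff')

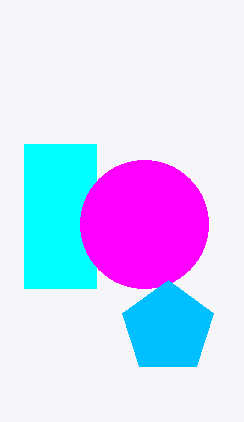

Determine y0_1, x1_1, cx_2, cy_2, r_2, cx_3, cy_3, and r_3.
y0_1 = 144
x1_1 = 96
cx_2 = 144
cy_2 = 224
r_2 = 64
cx_3 = 168
cy_3 = 328
r_3 = 48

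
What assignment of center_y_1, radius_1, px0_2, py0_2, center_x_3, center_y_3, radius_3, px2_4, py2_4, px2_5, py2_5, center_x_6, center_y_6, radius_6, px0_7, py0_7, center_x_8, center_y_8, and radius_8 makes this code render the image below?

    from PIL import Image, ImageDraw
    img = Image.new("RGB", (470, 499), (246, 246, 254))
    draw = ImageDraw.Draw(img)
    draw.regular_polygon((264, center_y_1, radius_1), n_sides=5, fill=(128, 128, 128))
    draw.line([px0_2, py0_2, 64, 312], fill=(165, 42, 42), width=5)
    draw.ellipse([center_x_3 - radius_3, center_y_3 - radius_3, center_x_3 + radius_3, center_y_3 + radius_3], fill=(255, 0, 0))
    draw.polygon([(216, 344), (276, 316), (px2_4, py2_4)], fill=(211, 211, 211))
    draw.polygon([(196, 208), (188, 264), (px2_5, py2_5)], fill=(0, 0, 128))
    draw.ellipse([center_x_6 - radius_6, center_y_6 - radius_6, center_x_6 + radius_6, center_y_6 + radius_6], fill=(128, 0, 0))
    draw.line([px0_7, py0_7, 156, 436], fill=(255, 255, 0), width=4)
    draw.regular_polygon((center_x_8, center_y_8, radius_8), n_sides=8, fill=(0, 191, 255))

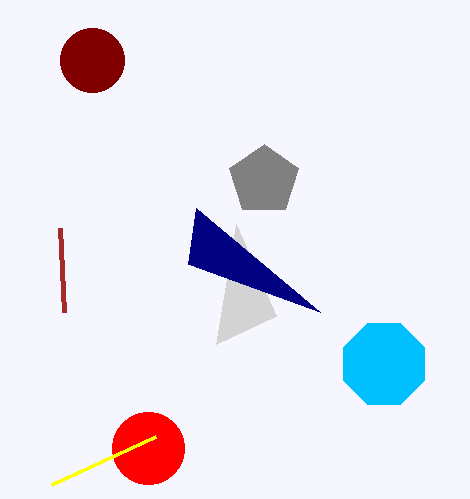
center_y_1 = 180, radius_1 = 36, px0_2 = 60, py0_2 = 228, center_x_3 = 148, center_y_3 = 448, radius_3 = 36, px2_4 = 236, py2_4 = 224, px2_5 = 320, py2_5 = 312, center_x_6 = 92, center_y_6 = 60, radius_6 = 32, px0_7 = 52, py0_7 = 484, center_x_8 = 384, center_y_8 = 364, radius_8 = 44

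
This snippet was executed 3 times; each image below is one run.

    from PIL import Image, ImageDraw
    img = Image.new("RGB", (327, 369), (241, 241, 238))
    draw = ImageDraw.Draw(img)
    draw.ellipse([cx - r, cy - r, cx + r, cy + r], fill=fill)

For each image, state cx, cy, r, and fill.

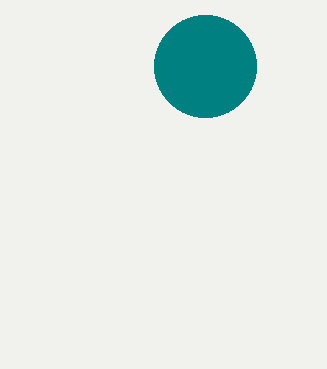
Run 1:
cx = 205
cy = 66
r = 51
fill = 'teal'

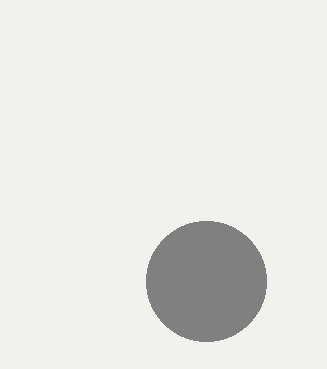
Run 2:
cx = 206, cy = 281, r = 60, fill = 'gray'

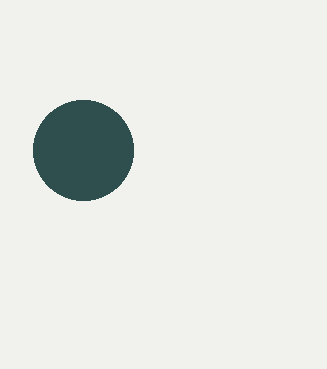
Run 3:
cx = 83; cy = 150; r = 50; fill = 'darkslategray'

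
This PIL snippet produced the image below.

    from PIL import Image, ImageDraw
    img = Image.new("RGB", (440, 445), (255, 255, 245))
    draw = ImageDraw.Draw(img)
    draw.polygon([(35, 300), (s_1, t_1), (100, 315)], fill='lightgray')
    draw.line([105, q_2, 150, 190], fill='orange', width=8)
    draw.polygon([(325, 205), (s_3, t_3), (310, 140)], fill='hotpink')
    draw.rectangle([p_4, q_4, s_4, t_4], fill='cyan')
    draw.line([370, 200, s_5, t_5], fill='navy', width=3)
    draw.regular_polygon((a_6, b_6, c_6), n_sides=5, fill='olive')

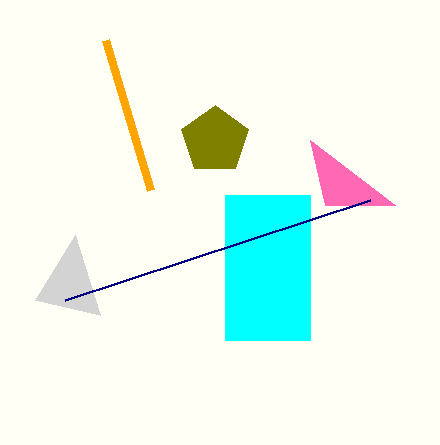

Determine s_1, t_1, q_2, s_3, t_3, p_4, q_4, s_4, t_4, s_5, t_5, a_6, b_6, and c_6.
s_1 = 75, t_1 = 235, q_2 = 40, s_3 = 395, t_3 = 205, p_4 = 225, q_4 = 195, s_4 = 310, t_4 = 340, s_5 = 65, t_5 = 300, a_6 = 215, b_6 = 140, c_6 = 35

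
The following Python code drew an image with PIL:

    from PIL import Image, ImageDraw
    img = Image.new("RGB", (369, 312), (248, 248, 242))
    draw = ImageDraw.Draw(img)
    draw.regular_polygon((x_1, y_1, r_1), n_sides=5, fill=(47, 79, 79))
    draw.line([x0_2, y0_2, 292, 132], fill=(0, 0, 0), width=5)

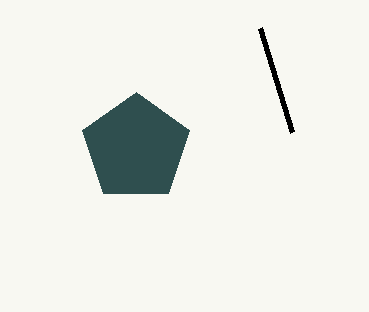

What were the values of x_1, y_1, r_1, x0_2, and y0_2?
x_1 = 136; y_1 = 148; r_1 = 56; x0_2 = 260; y0_2 = 28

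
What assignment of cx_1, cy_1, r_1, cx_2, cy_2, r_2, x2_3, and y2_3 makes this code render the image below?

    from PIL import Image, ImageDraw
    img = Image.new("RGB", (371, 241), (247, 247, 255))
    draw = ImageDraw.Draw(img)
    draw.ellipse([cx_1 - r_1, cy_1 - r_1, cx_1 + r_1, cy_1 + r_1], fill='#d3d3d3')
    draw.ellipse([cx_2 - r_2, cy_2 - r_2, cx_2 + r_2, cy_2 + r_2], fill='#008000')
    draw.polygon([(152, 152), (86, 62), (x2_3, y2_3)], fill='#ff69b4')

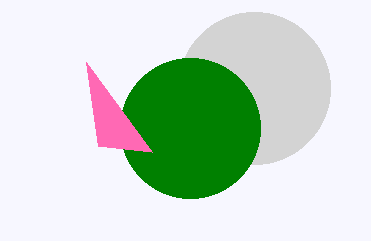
cx_1 = 254
cy_1 = 88
r_1 = 76
cx_2 = 190
cy_2 = 128
r_2 = 70
x2_3 = 98
y2_3 = 146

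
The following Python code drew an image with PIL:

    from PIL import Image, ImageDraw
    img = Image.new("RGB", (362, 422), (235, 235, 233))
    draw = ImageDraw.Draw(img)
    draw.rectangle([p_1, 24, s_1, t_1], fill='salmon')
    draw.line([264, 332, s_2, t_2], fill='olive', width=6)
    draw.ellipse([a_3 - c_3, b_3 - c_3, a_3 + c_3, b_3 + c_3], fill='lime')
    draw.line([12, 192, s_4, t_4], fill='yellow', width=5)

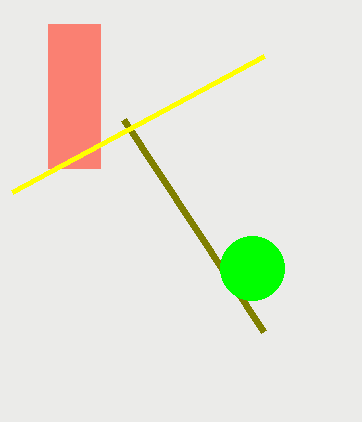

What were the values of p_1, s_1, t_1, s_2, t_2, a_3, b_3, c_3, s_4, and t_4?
p_1 = 48
s_1 = 100
t_1 = 168
s_2 = 124
t_2 = 120
a_3 = 252
b_3 = 268
c_3 = 32
s_4 = 264
t_4 = 56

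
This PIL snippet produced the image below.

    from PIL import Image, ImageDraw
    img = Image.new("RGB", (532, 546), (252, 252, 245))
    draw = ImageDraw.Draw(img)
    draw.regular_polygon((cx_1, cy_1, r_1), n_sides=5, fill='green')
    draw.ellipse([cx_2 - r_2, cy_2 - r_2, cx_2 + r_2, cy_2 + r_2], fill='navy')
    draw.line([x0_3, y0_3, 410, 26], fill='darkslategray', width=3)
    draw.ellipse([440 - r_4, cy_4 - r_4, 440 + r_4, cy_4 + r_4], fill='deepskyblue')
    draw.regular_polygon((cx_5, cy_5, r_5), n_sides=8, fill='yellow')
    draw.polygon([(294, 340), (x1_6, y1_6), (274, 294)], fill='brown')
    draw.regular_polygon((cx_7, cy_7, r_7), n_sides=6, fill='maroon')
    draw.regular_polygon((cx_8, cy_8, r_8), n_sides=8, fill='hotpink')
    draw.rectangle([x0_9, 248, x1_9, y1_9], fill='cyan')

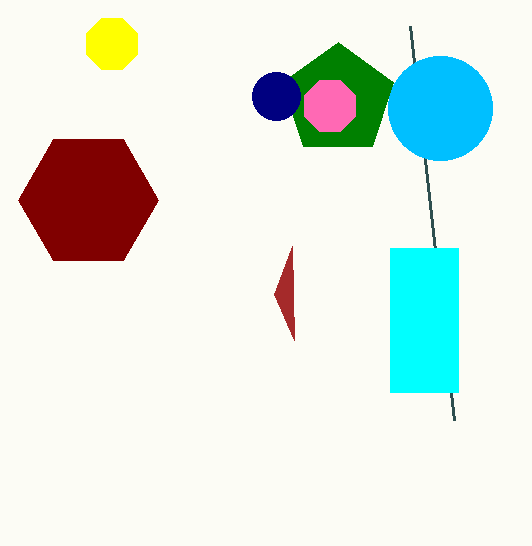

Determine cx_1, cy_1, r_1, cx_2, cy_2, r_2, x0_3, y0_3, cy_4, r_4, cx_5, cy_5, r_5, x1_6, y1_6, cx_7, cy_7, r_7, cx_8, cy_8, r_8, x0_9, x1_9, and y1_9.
cx_1 = 338
cy_1 = 100
r_1 = 58
cx_2 = 276
cy_2 = 96
r_2 = 24
x0_3 = 454
y0_3 = 420
cy_4 = 108
r_4 = 52
cx_5 = 112
cy_5 = 44
r_5 = 28
x1_6 = 292
y1_6 = 246
cx_7 = 88
cy_7 = 200
r_7 = 70
cx_8 = 330
cy_8 = 106
r_8 = 28
x0_9 = 390
x1_9 = 458
y1_9 = 392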